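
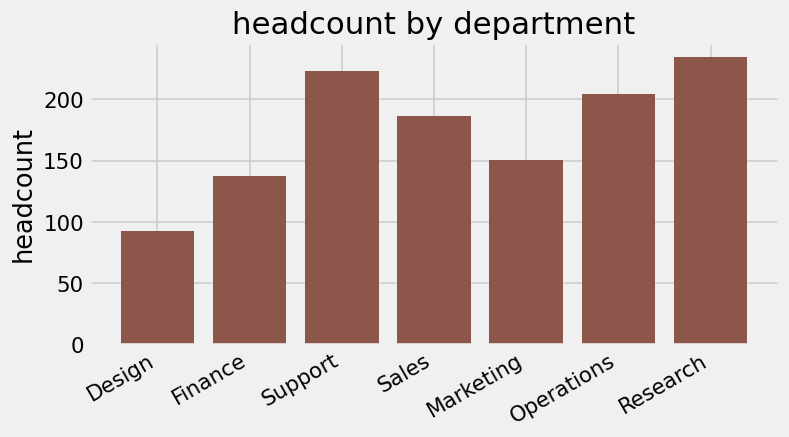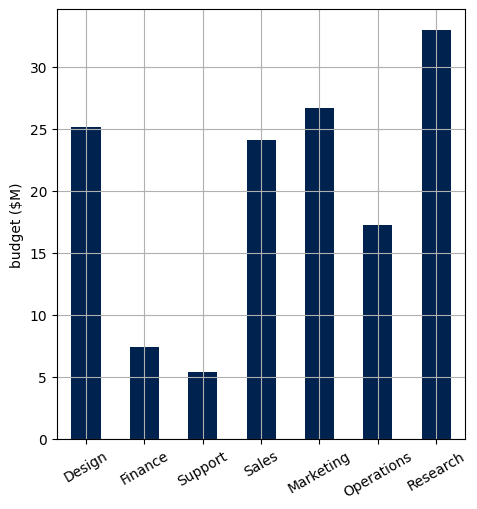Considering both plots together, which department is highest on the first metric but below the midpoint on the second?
Chart 2 median budget ($M) ≈ 25; below-median departments: Finance, Support, Operations. Among those, Support has the highest headcount (≈ 225).

Support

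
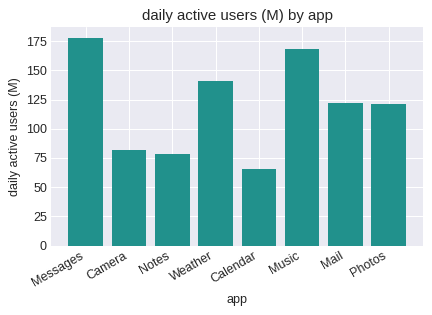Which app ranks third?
Weather

Top 4: Messages ≈ 180, Music ≈ 160, Weather ≈ 140, Mail ≈ 120.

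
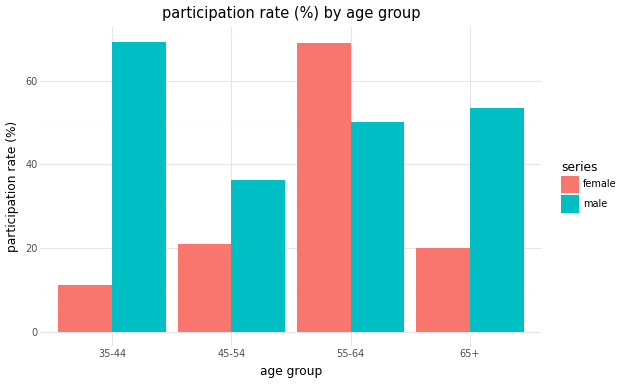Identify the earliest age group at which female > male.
55-64

45-54: female ≈ 20 vs male ≈ 40 (not yet); 55-64: female ≈ 70 vs male ≈ 50 (first crossover).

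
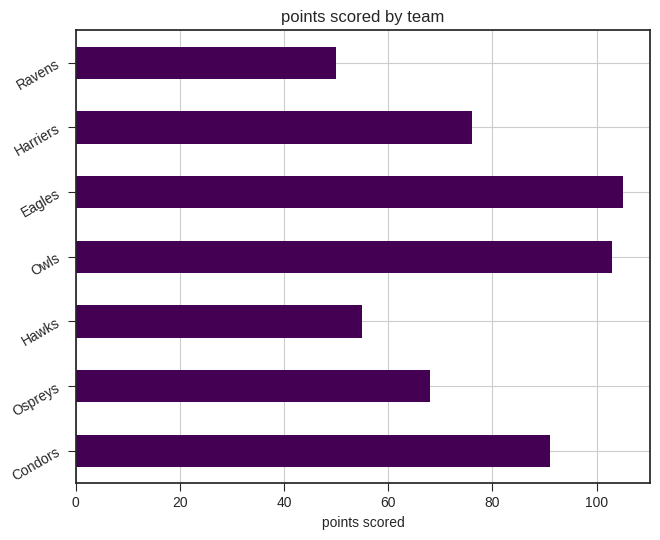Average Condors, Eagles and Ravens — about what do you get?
(90 + 100 + 50) / 3 ≈ 80.

≈ 80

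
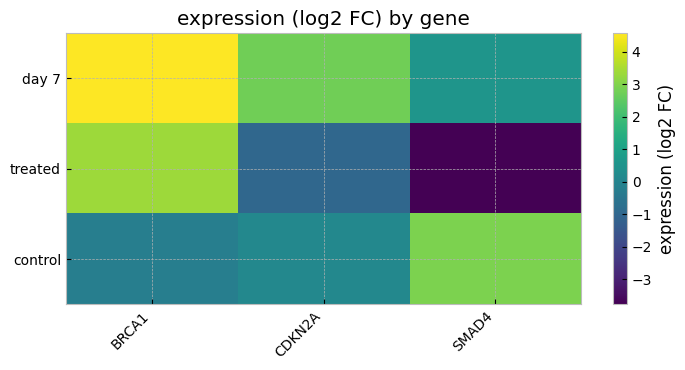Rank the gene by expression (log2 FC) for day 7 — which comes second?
CDKN2A

Top 3 for day 7: BRCA1 ≈ 5, CDKN2A ≈ 3, SMAD4 ≈ 1.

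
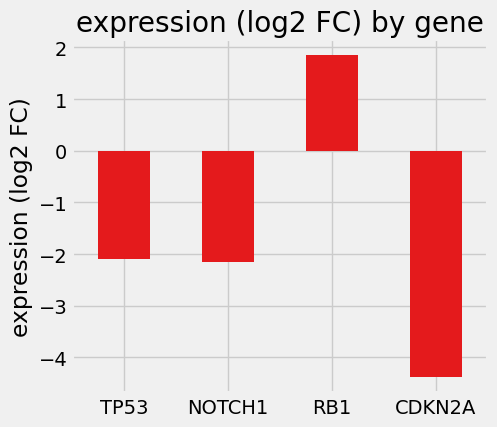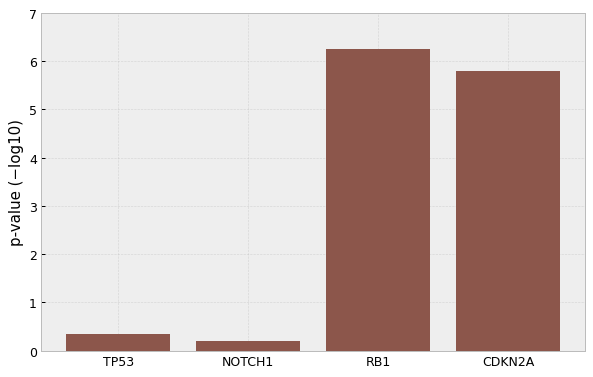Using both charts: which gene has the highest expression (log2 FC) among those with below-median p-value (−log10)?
TP53

Chart 2 median p-value (−log10) ≈ 3; below-median genes: TP53, NOTCH1. Among those, TP53 has the highest expression (log2 FC) (≈ -2).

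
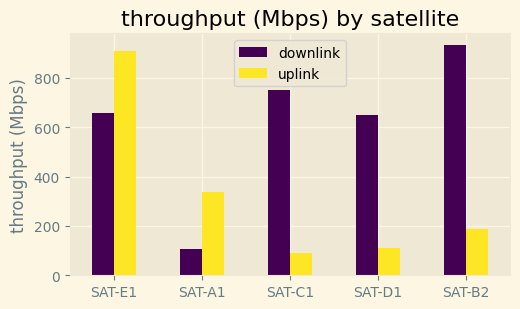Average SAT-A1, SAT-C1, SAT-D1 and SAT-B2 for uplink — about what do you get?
(300 + 100 + 100 + 200) / 4 ≈ 175.

≈ 175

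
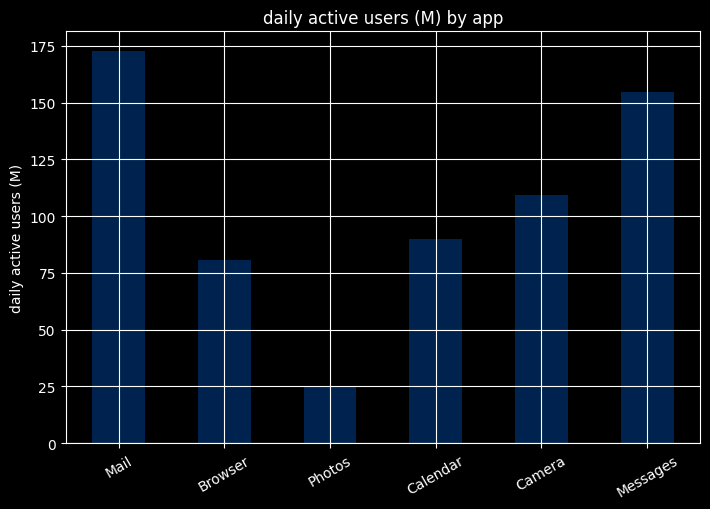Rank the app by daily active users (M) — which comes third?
Top 4: Mail ≈ 180, Messages ≈ 160, Camera ≈ 100, Calendar ≈ 80.

Camera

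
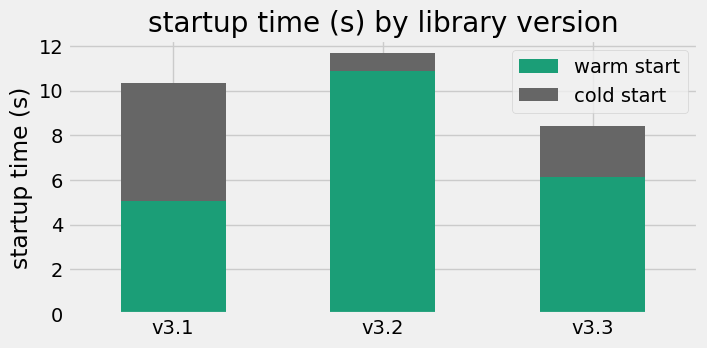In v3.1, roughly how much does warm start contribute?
≈ 5

warm start top ≈ 5, bottom ≈ 0; segment ≈ 5.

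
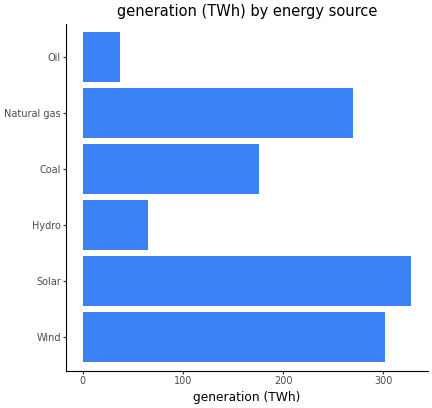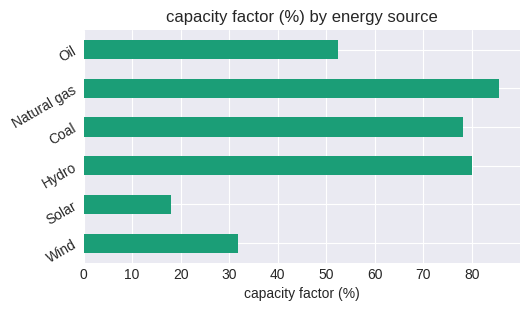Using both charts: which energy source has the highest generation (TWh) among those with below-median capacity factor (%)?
Chart 2 median capacity factor (%) ≈ 70; below-median energy sources: Wind, Solar, Oil. Among those, Solar has the highest generation (TWh) (≈ 350).

Solar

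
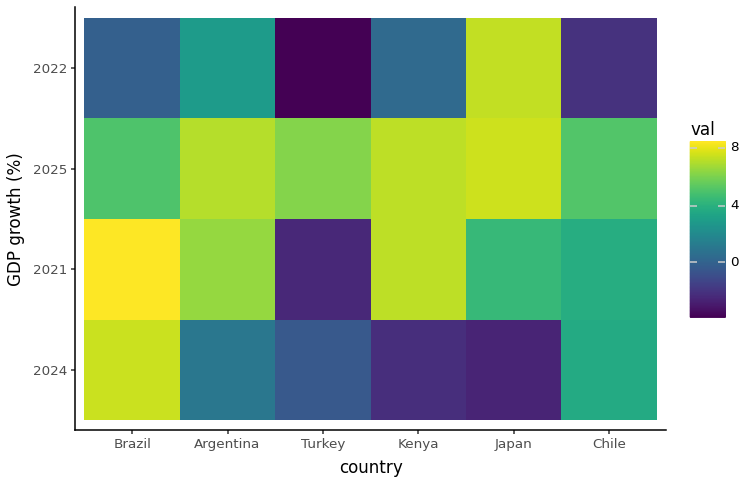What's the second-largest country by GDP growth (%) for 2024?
Chile

Top 3 for 2024: Brazil ≈ 8, Chile ≈ 4, Argentina ≈ 0.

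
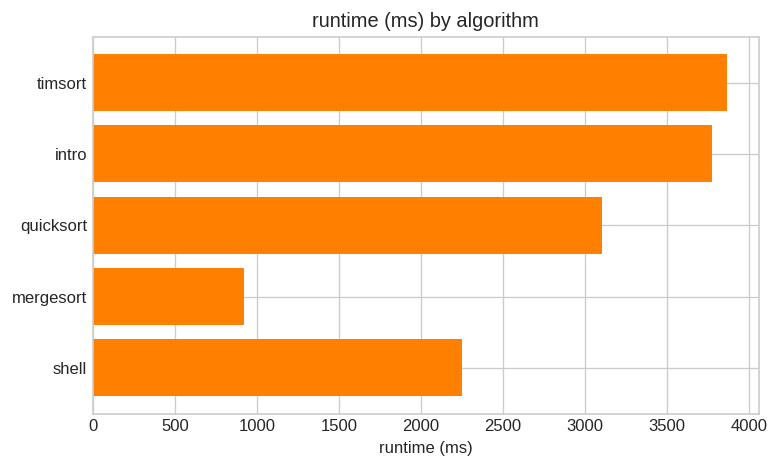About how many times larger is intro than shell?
≈ 1.6×

intro ≈ 4000, shell ≈ 2500; 4000/2500 ≈ 1.6.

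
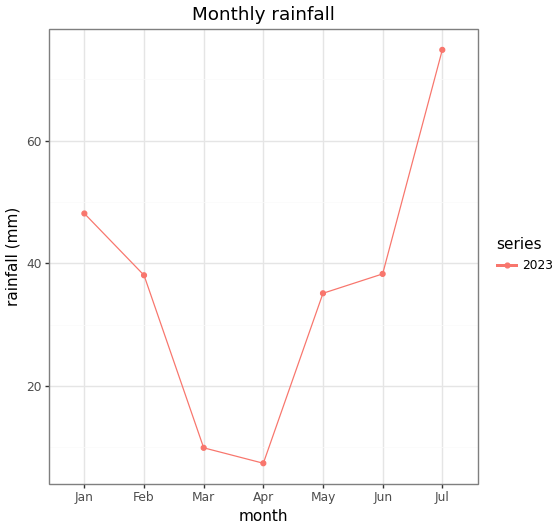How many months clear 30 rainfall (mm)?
5

Above 30: Jan, Feb, May, Jun, Jul.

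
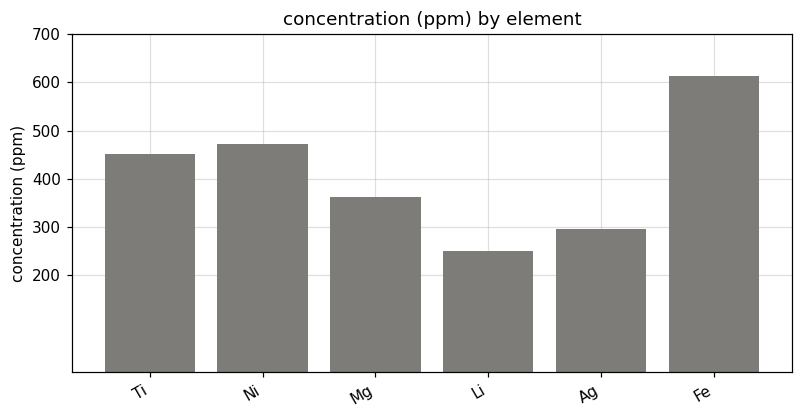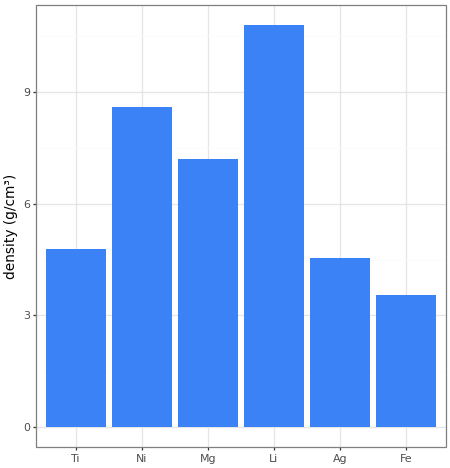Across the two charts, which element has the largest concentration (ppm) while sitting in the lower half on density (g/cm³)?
Chart 2 median density (g/cm³) ≈ 6; below-median elements: Ti, Ag, Fe. Among those, Fe has the highest concentration (ppm) (≈ 600).

Fe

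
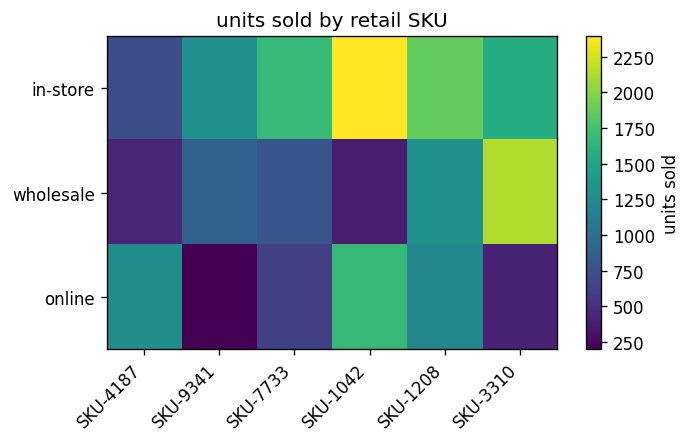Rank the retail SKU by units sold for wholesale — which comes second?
SKU-1208

Top 3 for wholesale: SKU-3310 ≈ 2200, SKU-1208 ≈ 1400, SKU-9341 ≈ 800.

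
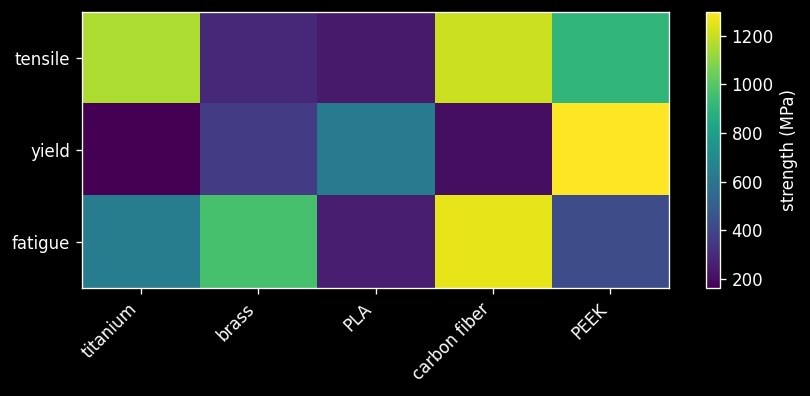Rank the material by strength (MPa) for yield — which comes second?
Top 3 for yield: PEEK ≈ 1300, PLA ≈ 600, brass ≈ 400.

PLA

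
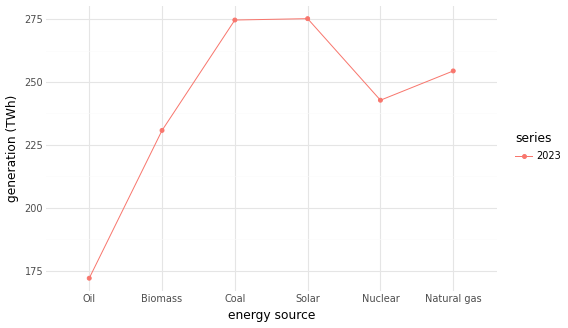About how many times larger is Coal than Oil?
≈ 1.59×

Coal ≈ 270, Oil ≈ 170; 270/170 ≈ 1.59.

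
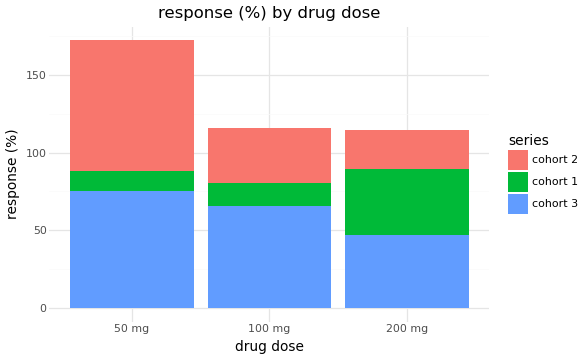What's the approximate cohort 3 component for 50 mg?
≈ 80

cohort 3 top ≈ 80, bottom ≈ 0; segment ≈ 80.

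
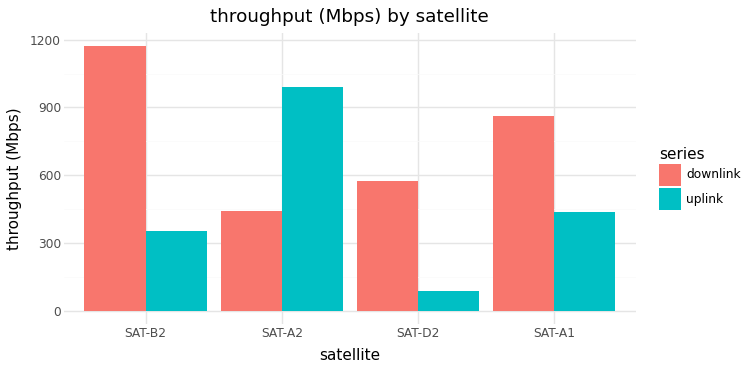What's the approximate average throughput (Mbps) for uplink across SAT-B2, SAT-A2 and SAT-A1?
(400 + 1000 + 400) / 3 ≈ 600.

≈ 600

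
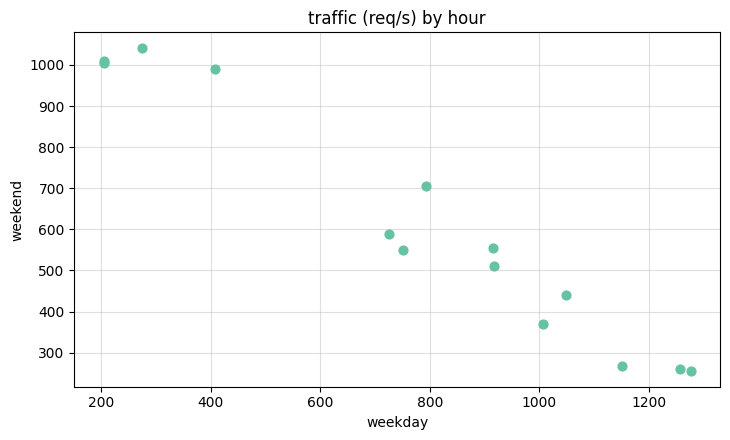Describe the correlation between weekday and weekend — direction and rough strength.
Points are negatively correlated; strong (|r| ≈ 1.0).

negative, strong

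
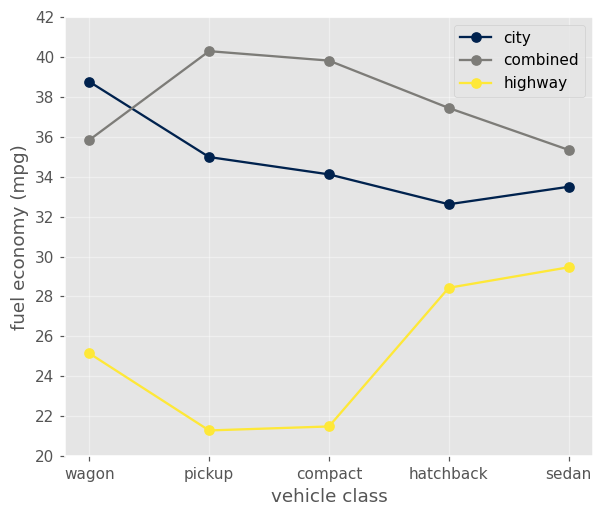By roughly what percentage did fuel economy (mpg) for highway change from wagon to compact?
wagon ≈ 26, compact ≈ 22; (22 − 26) / 26 ≈ -15.4%.

≈ -15.4%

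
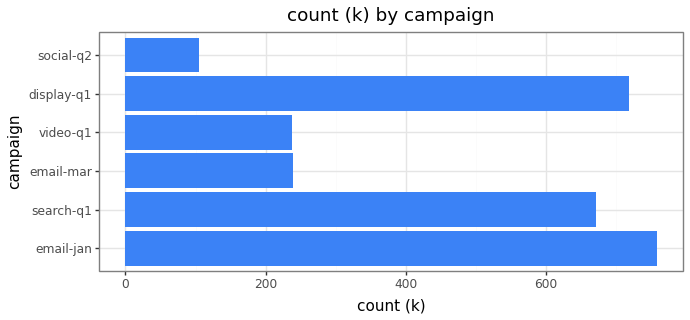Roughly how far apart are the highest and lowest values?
≈ 700

Max email-jan ≈ 800, min social-q2 ≈ 100; range ≈ 700.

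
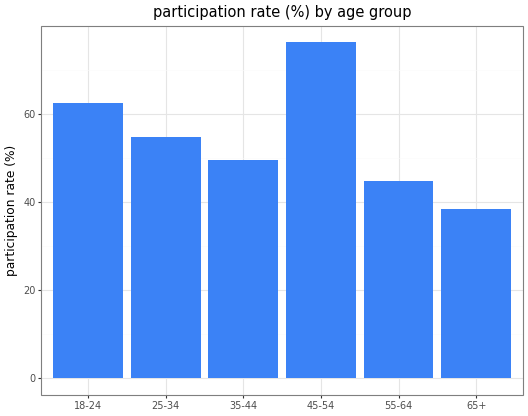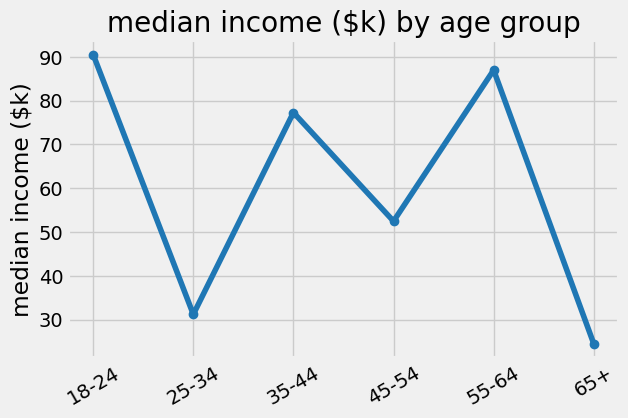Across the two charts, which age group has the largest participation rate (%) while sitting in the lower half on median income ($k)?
45-54

Chart 2 median median income ($k) ≈ 60; below-median age groups: 25-34, 45-54, 65+. Among those, 45-54 has the highest participation rate (%) (≈ 80).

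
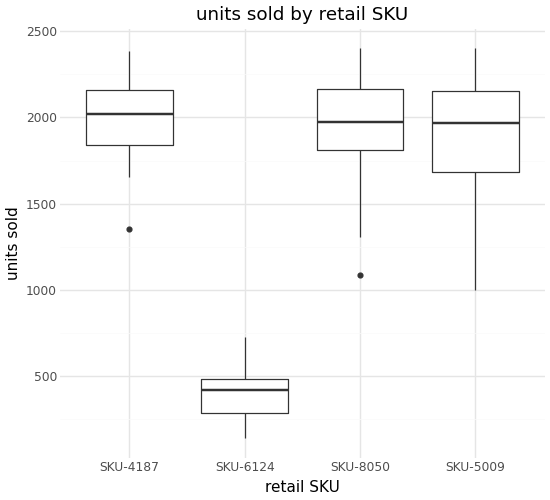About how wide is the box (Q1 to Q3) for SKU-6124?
Q3 ≈ 400, Q1 ≈ 200; IQR ≈ 200.

≈ 200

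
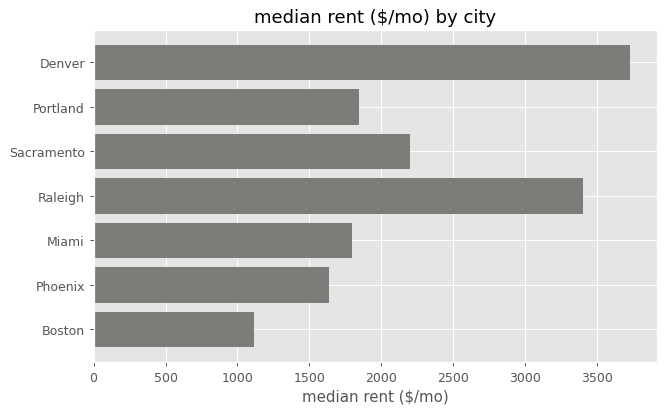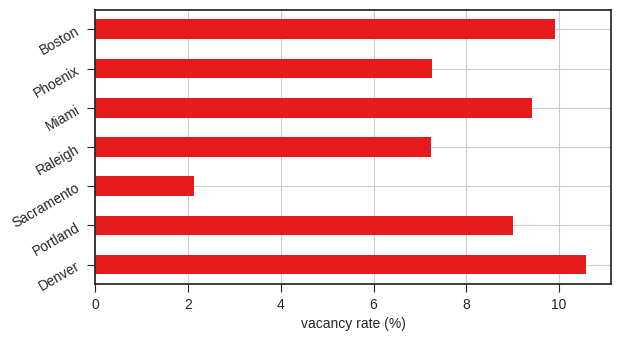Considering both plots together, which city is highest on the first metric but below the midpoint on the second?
Chart 2 median vacancy rate (%) ≈ 9; below-median cities: Sacramento, Raleigh, Phoenix. Among those, Raleigh has the highest median rent ($/mo) (≈ 3500).

Raleigh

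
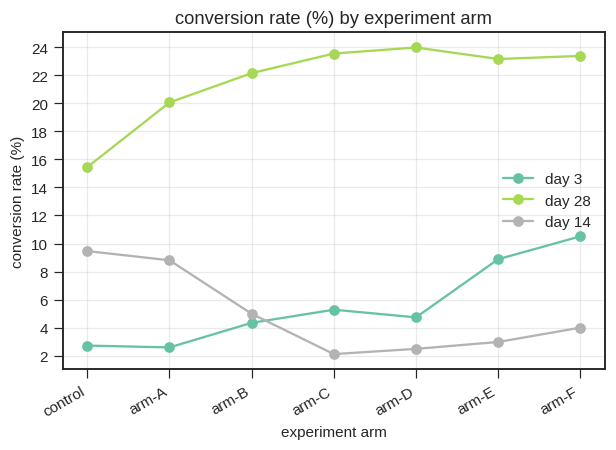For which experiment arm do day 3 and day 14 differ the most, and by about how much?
control: day 3 ≈ 2, day 14 ≈ 10 → gap ≈ 8. Next-largest (arm-F) is only ≈ 6.

control, ≈ 8 %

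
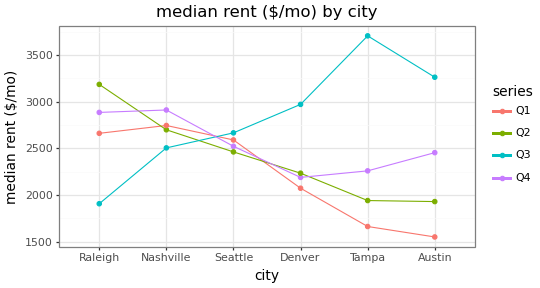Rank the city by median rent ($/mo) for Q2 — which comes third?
Seattle

Top 4 for Q2: Raleigh ≈ 3200, Nashville ≈ 2600, Seattle ≈ 2400, Denver ≈ 2200.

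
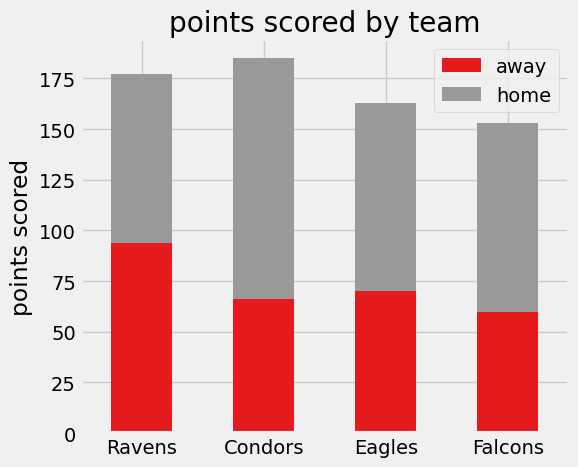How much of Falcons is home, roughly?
home top ≈ 160, bottom ≈ 60; segment ≈ 100.

≈ 100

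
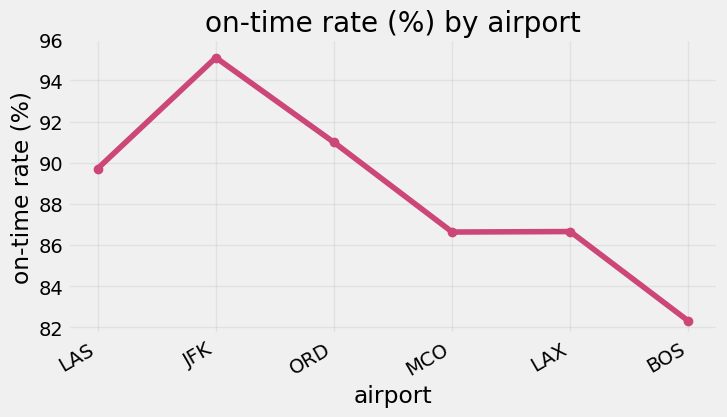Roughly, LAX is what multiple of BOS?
≈ 1.05×

LAX ≈ 86, BOS ≈ 82; 86/82 ≈ 1.05.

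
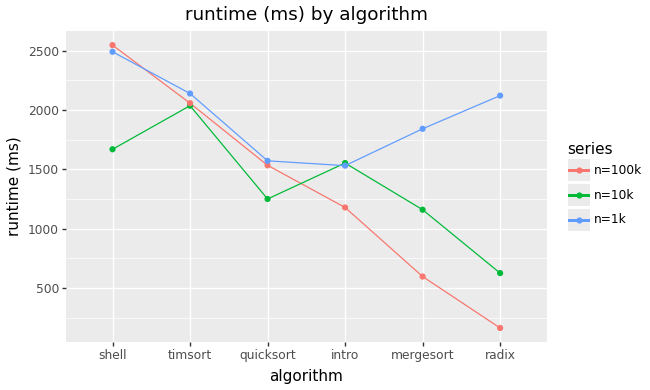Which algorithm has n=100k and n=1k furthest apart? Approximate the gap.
radix: n=100k ≈ 200, n=1k ≈ 2200 → gap ≈ 2000. Next-largest (mergesort) is only ≈ 1200.

radix, ≈ 2000 ms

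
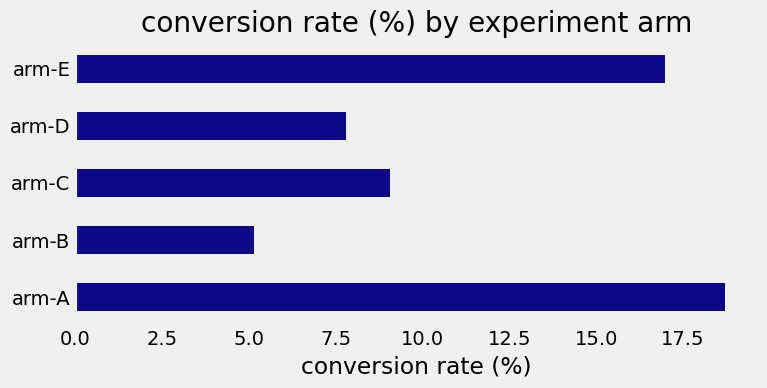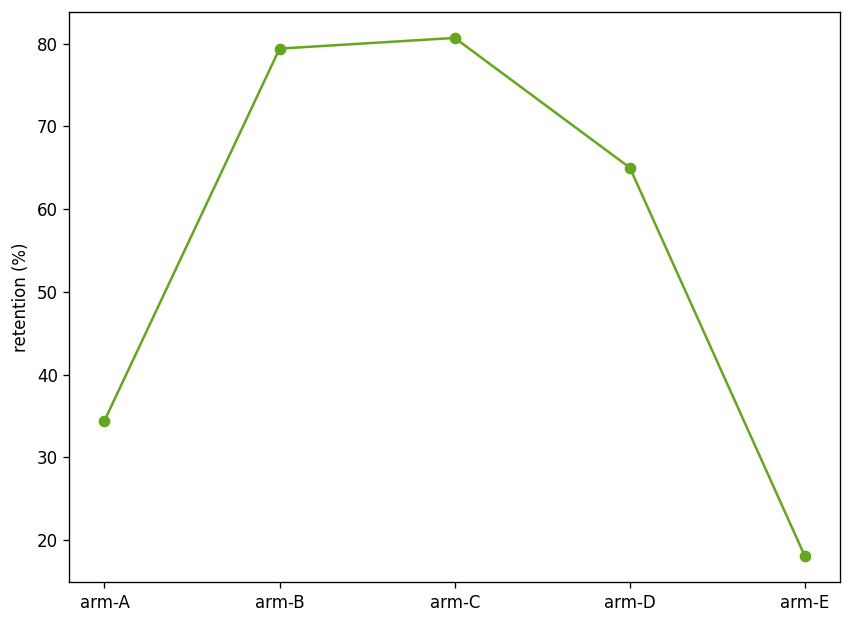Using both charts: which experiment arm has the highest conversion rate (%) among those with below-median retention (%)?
Chart 2 median retention (%) ≈ 70; below-median experiment arms: arm-A, arm-E. Among those, arm-A has the highest conversion rate (%) (≈ 18).

arm-A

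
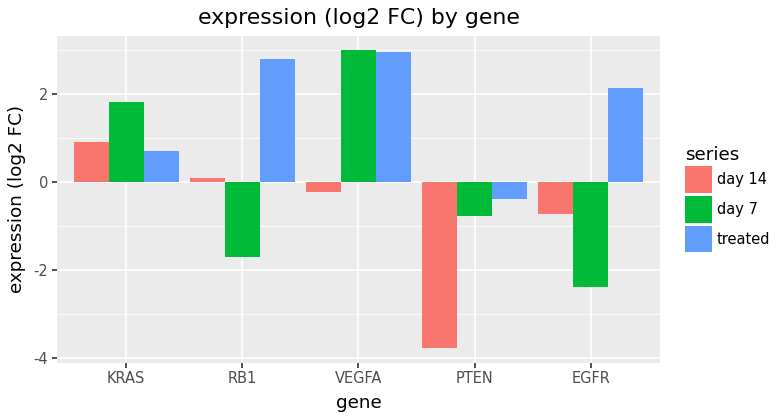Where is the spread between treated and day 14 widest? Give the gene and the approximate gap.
PTEN: treated ≈ 0, day 14 ≈ -4 → gap ≈ 4. Next-largest (VEGFA) is only ≈ 3.

PTEN, ≈ 4 log2 FC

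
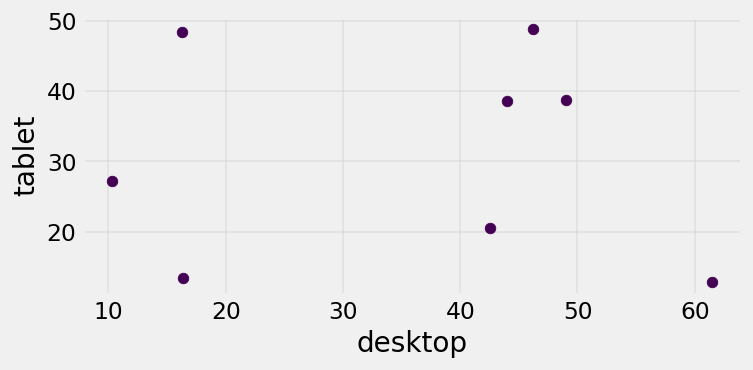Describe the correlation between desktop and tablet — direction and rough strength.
Points are roughly uncorrelated; weak (|r| ≈ 0.0).

no clear correlation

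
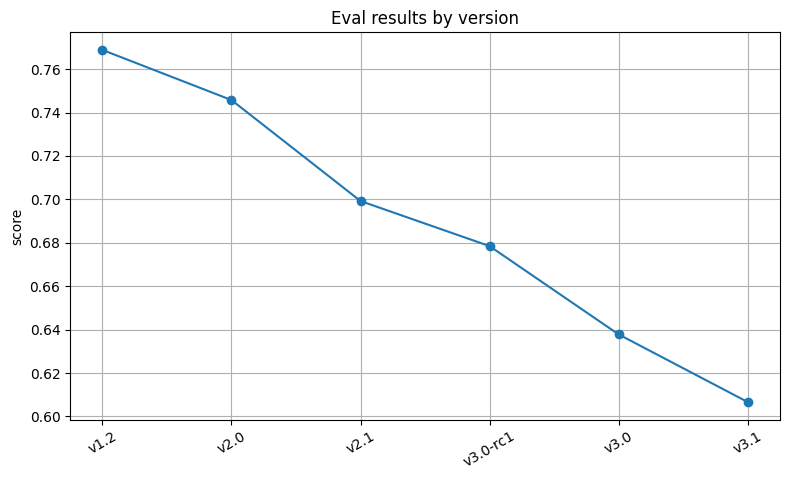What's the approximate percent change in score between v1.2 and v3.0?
≈ -15.8%

v1.2 ≈ 0.76, v3.0 ≈ 0.64; (0.64 − 0.76) / 0.76 ≈ -15.8%.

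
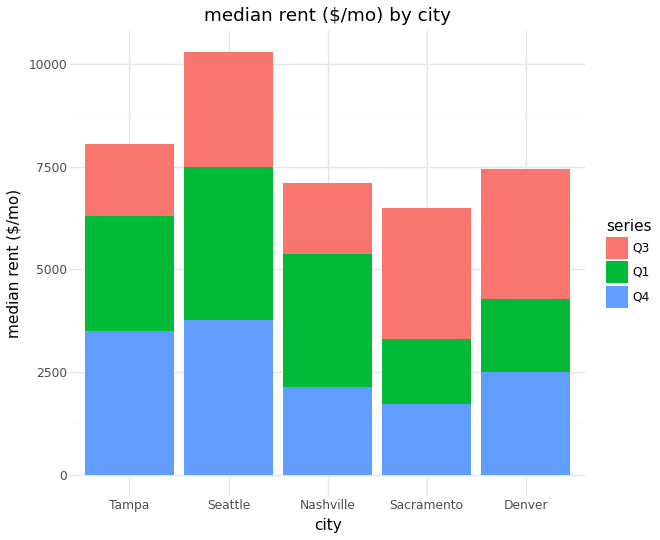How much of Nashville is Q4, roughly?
≈ 2000

Q4 top ≈ 2000, bottom ≈ 0; segment ≈ 2000.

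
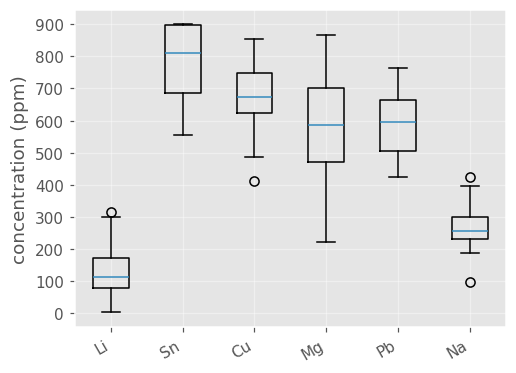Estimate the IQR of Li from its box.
Q3 ≈ 200, Q1 ≈ 100; IQR ≈ 100.

≈ 100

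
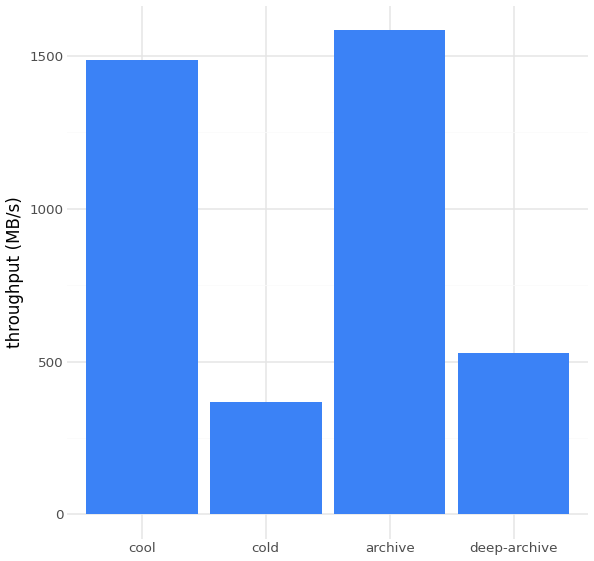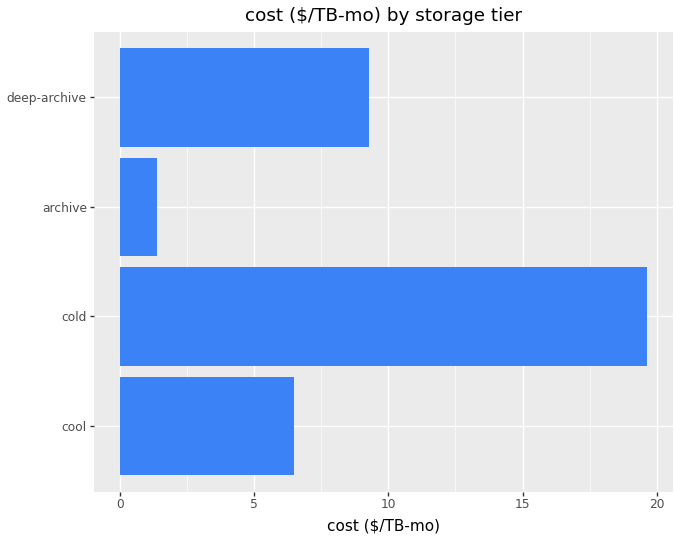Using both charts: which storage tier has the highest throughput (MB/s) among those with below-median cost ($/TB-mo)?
Chart 2 median cost ($/TB-mo) ≈ 8; below-median storage tiers: cool, archive. Among those, archive has the highest throughput (MB/s) (≈ 1600).

archive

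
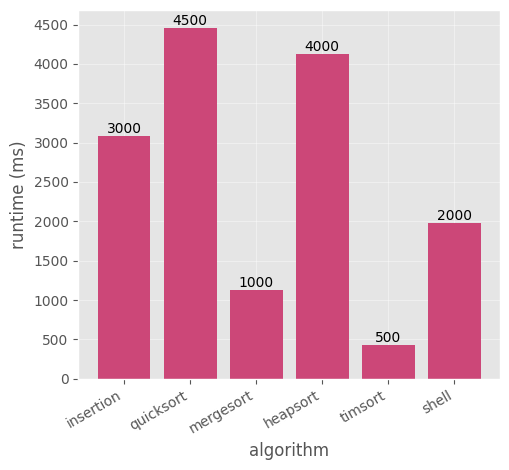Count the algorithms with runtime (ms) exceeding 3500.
2

Above 3500: quicksort, heapsort.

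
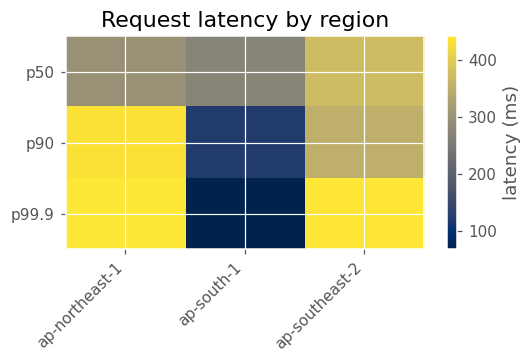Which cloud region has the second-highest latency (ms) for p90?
Top 3 for p90: ap-northeast-1 ≈ 450, ap-southeast-2 ≈ 350, ap-south-1 ≈ 100.

ap-southeast-2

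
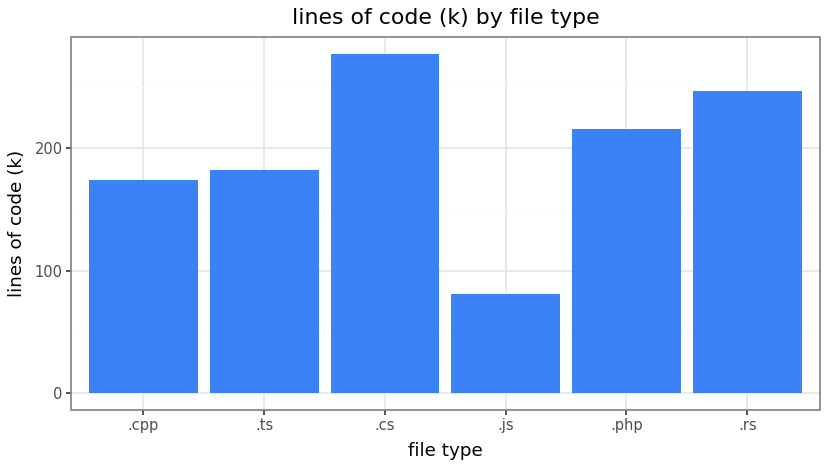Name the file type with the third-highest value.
.php

Top 4: .cs ≈ 275, .rs ≈ 250, .php ≈ 225, .ts ≈ 175.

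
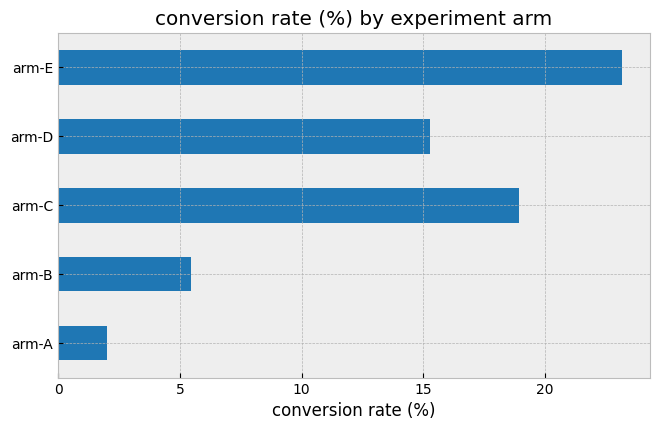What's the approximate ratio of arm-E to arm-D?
≈ 1.5×

arm-E ≈ 24, arm-D ≈ 16; 24/16 ≈ 1.5.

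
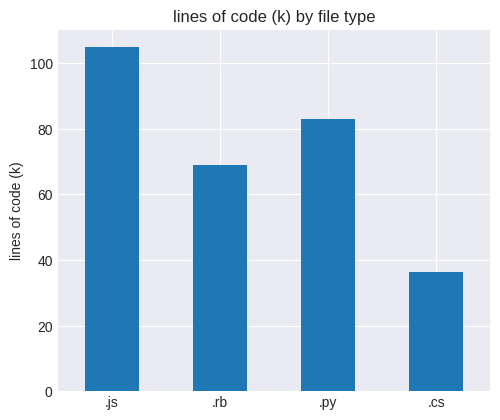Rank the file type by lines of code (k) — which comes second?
Top 3: .js ≈ 100, .py ≈ 80, .rb ≈ 70.

.py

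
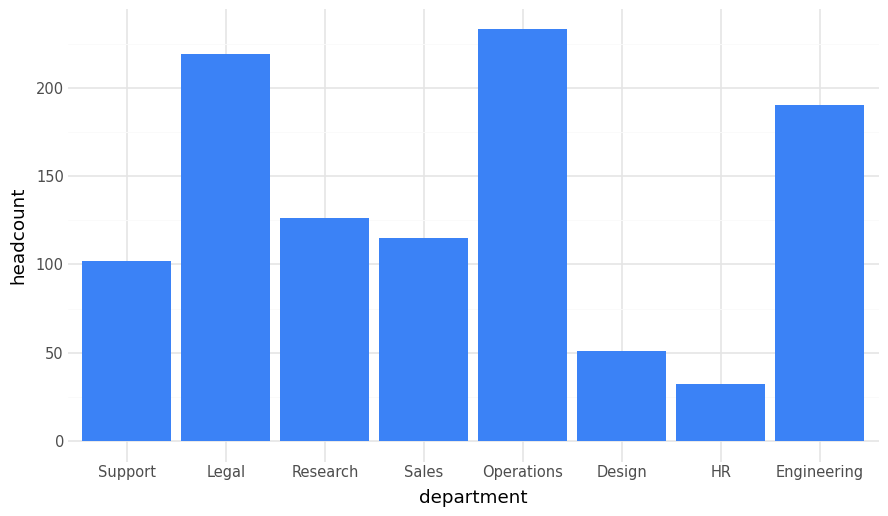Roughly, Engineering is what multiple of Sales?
≈ 1.67×

Engineering ≈ 200, Sales ≈ 120; 200/120 ≈ 1.67.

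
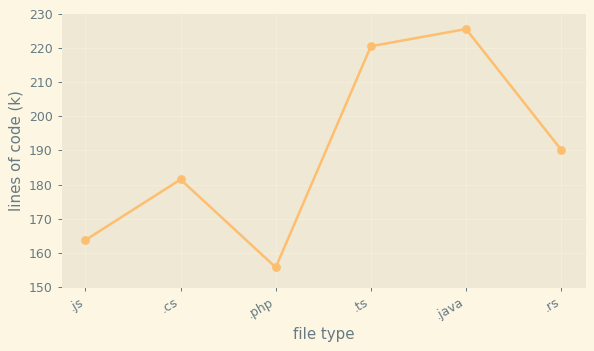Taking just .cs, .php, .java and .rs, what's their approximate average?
≈ 190

(180 + 160 + 230 + 190) / 4 ≈ 190.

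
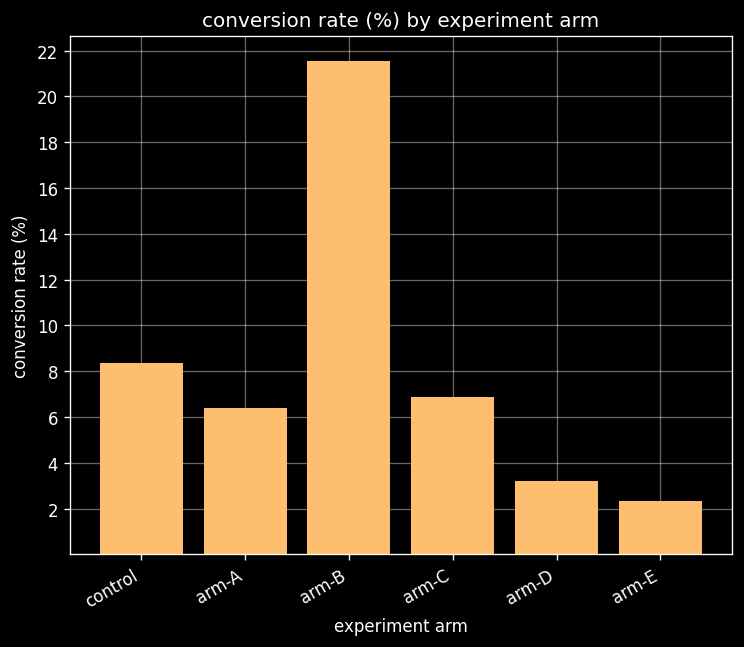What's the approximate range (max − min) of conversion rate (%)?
Max arm-B ≈ 22, min arm-E ≈ 2; range ≈ 20.

≈ 20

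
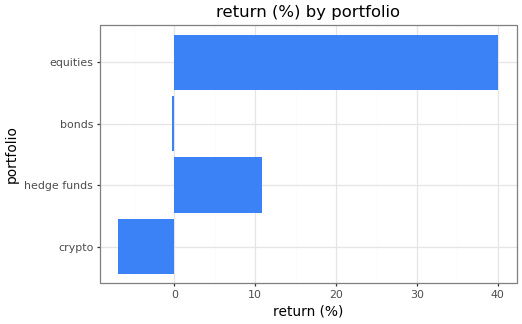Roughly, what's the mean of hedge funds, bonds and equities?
(10 + 0 + 40) / 3 ≈ 17.

≈ 17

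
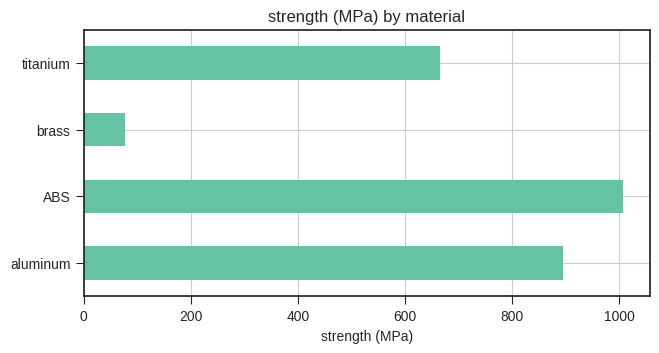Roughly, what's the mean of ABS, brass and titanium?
≈ 600

(1000 + 100 + 700) / 3 ≈ 600.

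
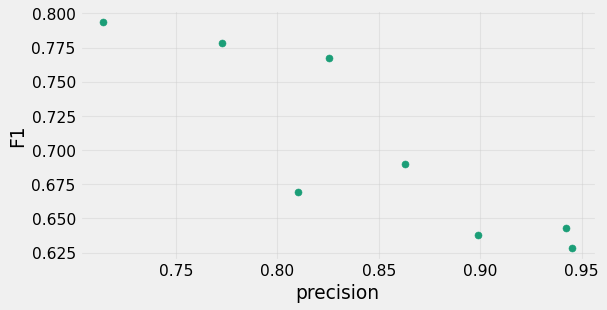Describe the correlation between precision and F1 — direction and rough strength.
negative, strong

Points are negatively correlated; strong (|r| ≈ 0.9).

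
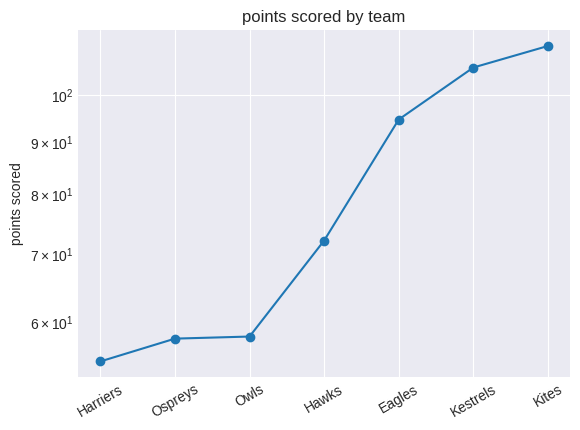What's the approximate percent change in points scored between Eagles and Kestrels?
Eagles ≈ 95, Kestrels ≈ 105; (105 − 95) / 95 ≈ +10.5%.

≈ +10.5%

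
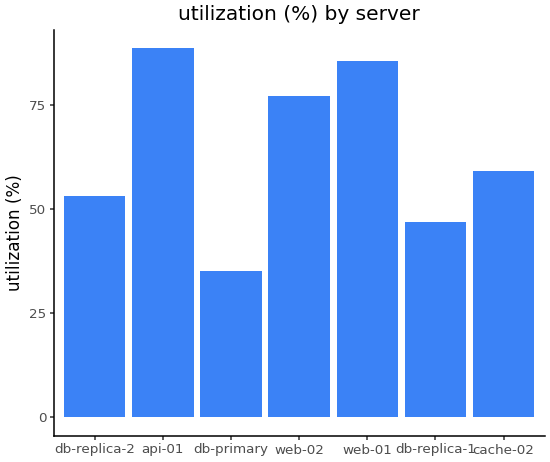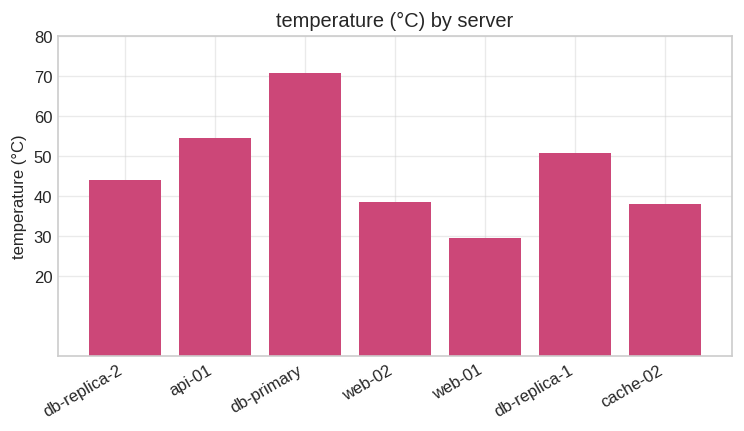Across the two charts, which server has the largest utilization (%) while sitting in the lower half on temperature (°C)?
Chart 2 median temperature (°C) ≈ 40; below-median servers: web-02, web-01, cache-02. Among those, web-01 has the highest utilization (%) (≈ 90).

web-01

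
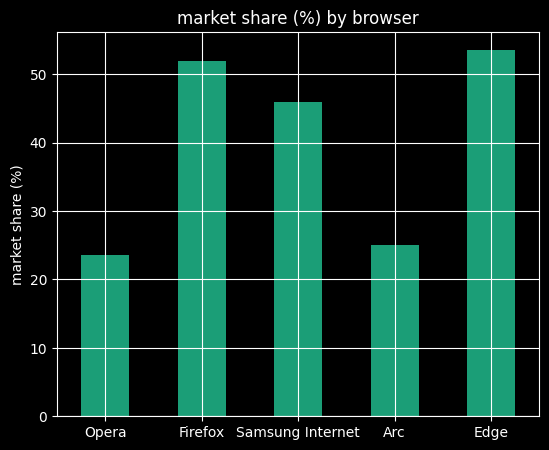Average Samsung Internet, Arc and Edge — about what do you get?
≈ 42

(45 + 25 + 55) / 3 ≈ 42.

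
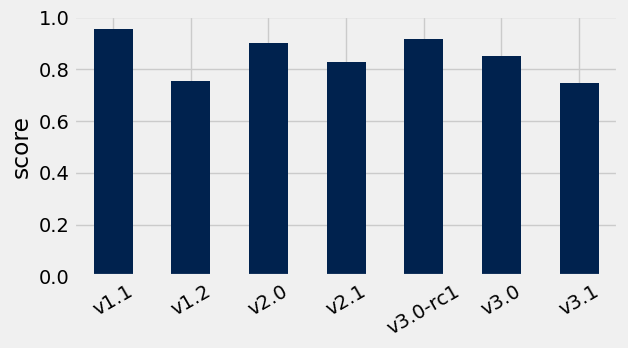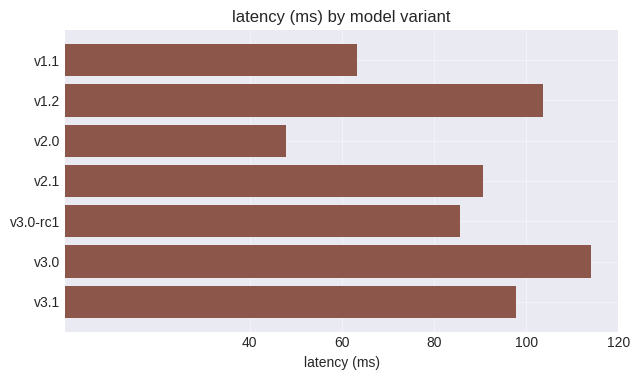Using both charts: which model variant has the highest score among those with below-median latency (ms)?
v1.1

Chart 2 median latency (ms) ≈ 100; below-median model variants: v1.1, v2.0, v3.0-rc1. Among those, v1.1 has the highest score (≈ 1).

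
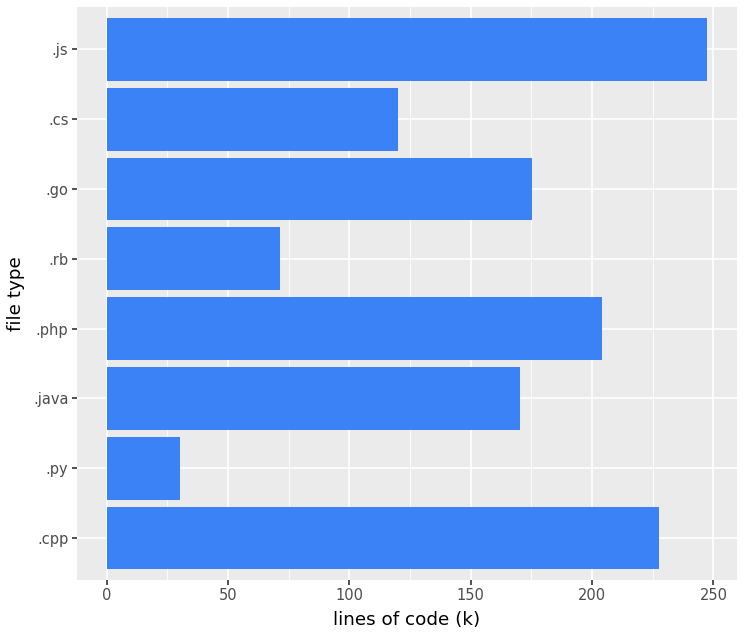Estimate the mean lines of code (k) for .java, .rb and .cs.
≈ 125

(175 + 75 + 125) / 3 ≈ 125.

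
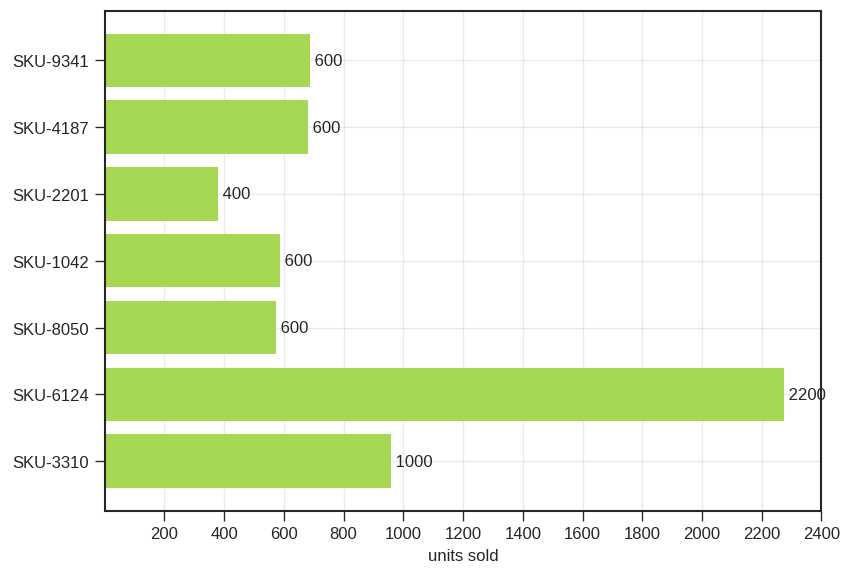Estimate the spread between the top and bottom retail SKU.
≈ 1800

Max SKU-6124 ≈ 2200, min SKU-2201 ≈ 400; range ≈ 1800.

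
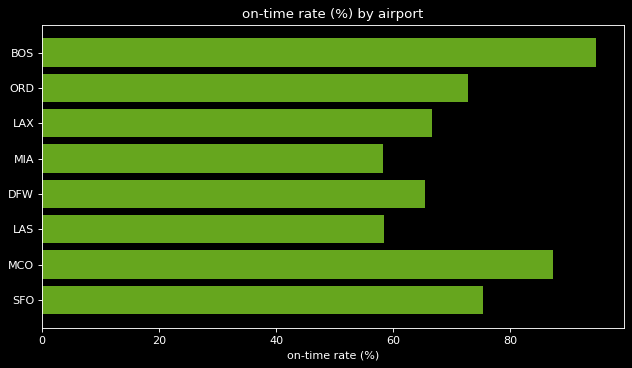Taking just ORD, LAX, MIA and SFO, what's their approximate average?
≈ 70

(70 + 70 + 60 + 80) / 4 ≈ 70.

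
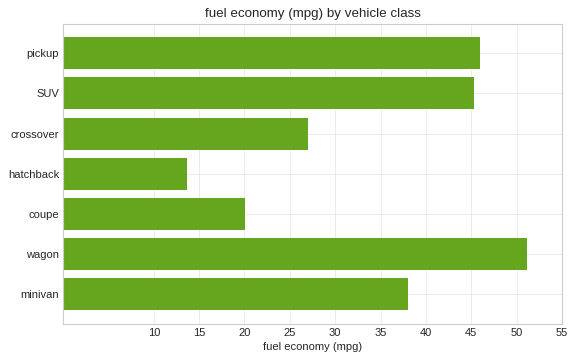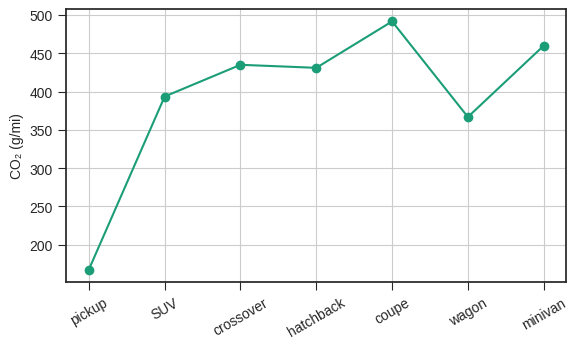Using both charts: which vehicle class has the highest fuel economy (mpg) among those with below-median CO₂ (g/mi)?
Chart 2 median CO₂ (g/mi) ≈ 450; below-median vehicle classes: pickup, SUV, wagon. Among those, wagon has the highest fuel economy (mpg) (≈ 50).

wagon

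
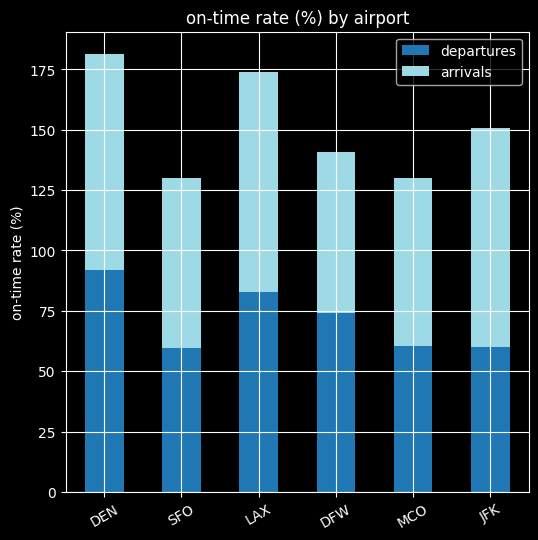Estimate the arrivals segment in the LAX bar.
arrivals top ≈ 180, bottom ≈ 80; segment ≈ 100.

≈ 100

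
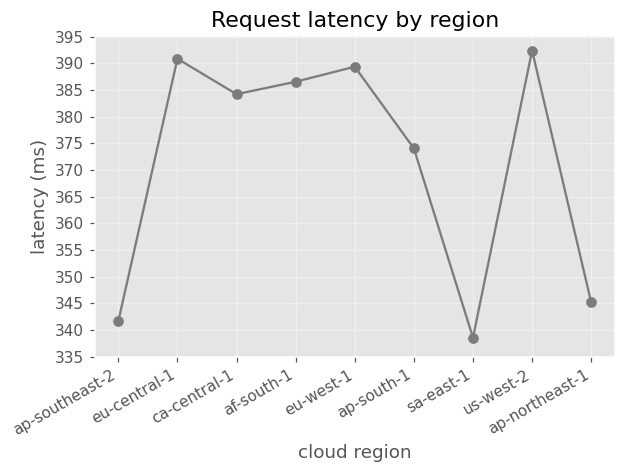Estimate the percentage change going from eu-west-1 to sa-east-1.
eu-west-1 ≈ 390, sa-east-1 ≈ 340; (340 − 390) / 390 ≈ -12.8%.

≈ -12.8%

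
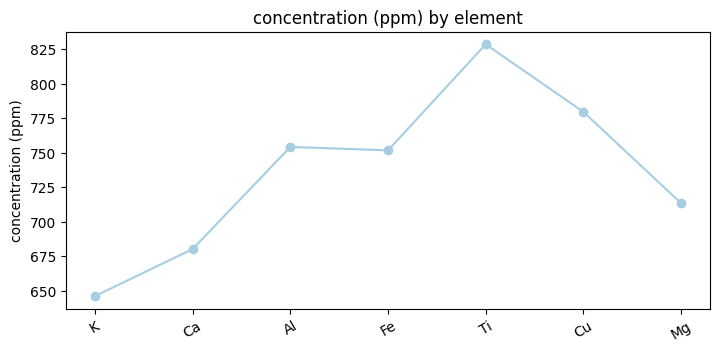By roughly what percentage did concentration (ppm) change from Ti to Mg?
Ti ≈ 820, Mg ≈ 720; (720 − 820) / 820 ≈ -12.2%.

≈ -12.2%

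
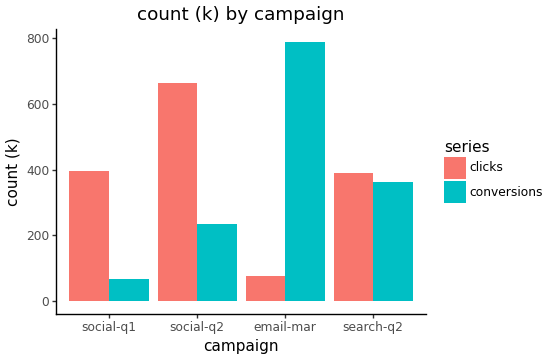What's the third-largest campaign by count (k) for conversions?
social-q2

Top 4 for conversions: email-mar ≈ 800, search-q2 ≈ 400, social-q2 ≈ 200, social-q1 ≈ 100.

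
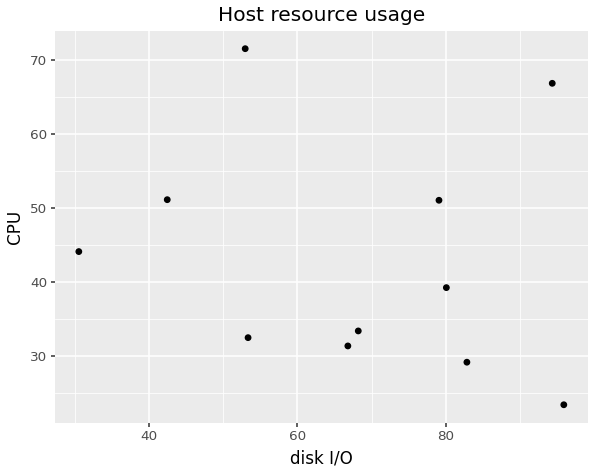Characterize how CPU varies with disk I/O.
Points are roughly uncorrelated; weak (|r| ≈ 0.2).

no clear correlation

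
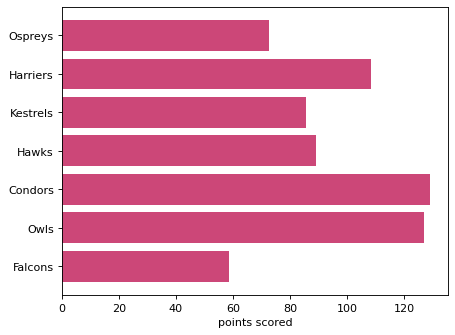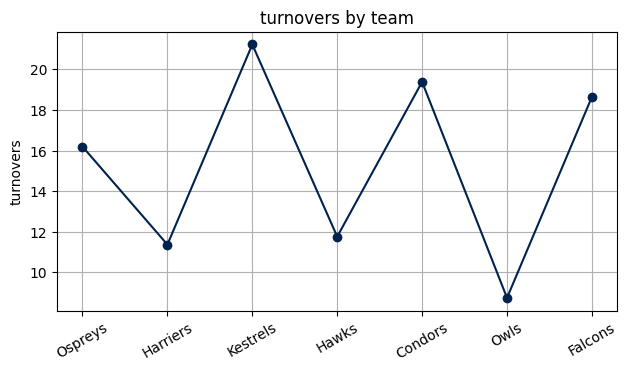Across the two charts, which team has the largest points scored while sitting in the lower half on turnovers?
Owls

Chart 2 median turnovers ≈ 16; below-median teams: Harriers, Hawks, Owls. Among those, Owls has the highest points scored (≈ 120).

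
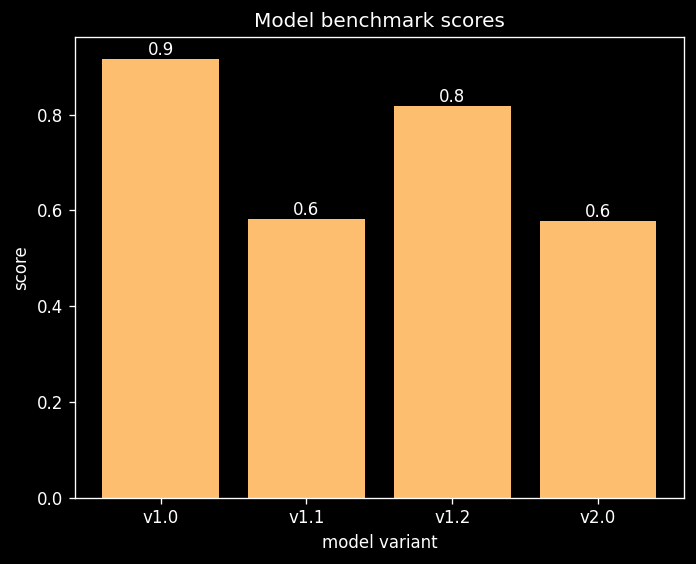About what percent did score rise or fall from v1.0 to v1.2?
≈ -11.1%

v1.0 ≈ 0.9, v1.2 ≈ 0.8; (0.8 − 0.9) / 0.9 ≈ -11.1%.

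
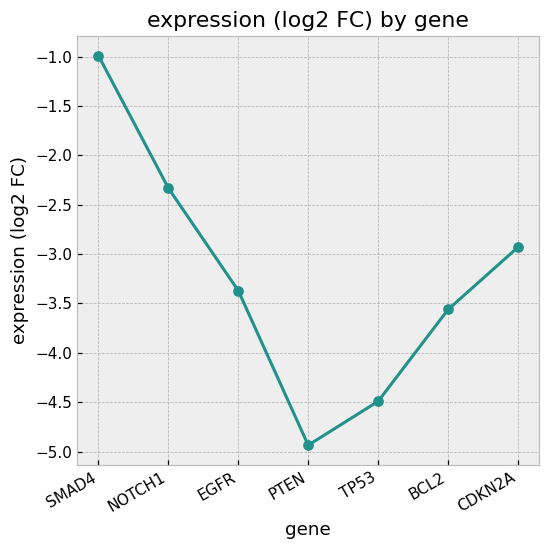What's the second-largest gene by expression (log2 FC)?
NOTCH1

Top 3: SMAD4 ≈ -1.0, NOTCH1 ≈ -2.5, CDKN2A ≈ -3.0.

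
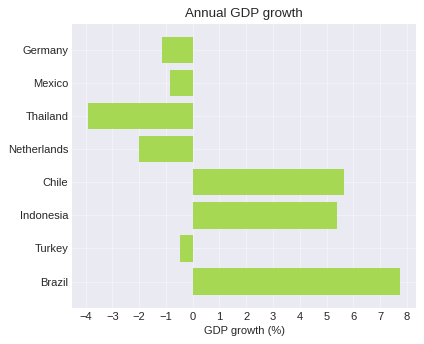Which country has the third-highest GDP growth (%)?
Top 4: Brazil ≈ 8, Chile ≈ 6, Indonesia ≈ 5, Turkey ≈ 0.

Indonesia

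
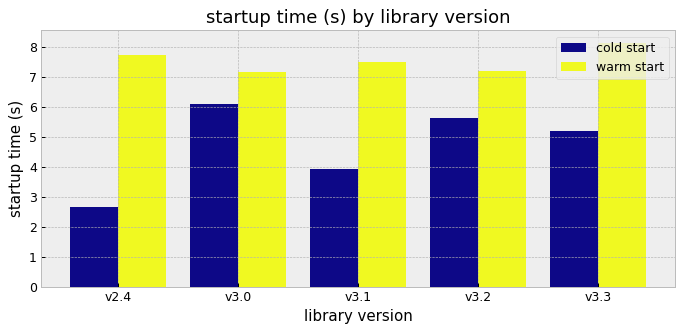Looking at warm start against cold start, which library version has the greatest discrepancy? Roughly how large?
v2.4: warm start ≈ 8, cold start ≈ 3 → gap ≈ 5. Next-largest (v3.1) is only ≈ 4.

v2.4, ≈ 5 s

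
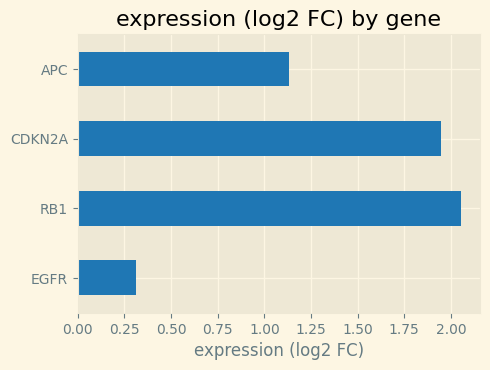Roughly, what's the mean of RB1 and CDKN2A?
≈ 2

(2.0 + 2.0) / 2 ≈ 2.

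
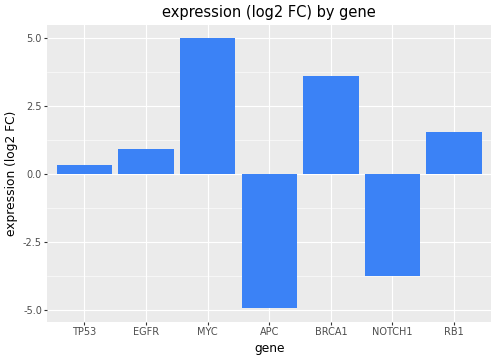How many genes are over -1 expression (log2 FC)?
5

Above -1: TP53, EGFR, MYC, BRCA1, RB1.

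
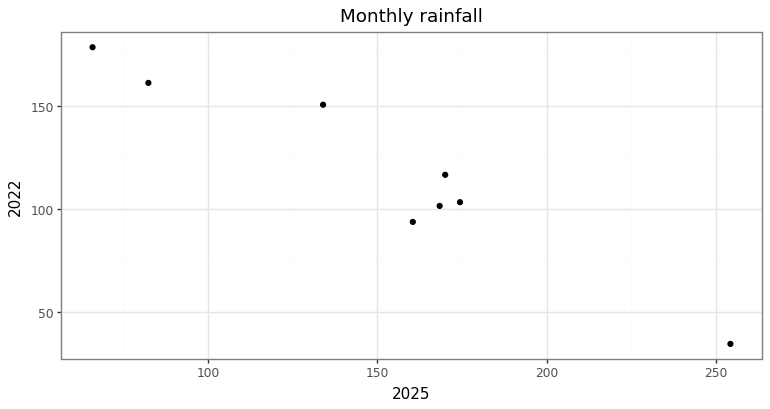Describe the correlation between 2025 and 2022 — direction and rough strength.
negative, strong

Points are negatively correlated; strong (|r| ≈ 1.0).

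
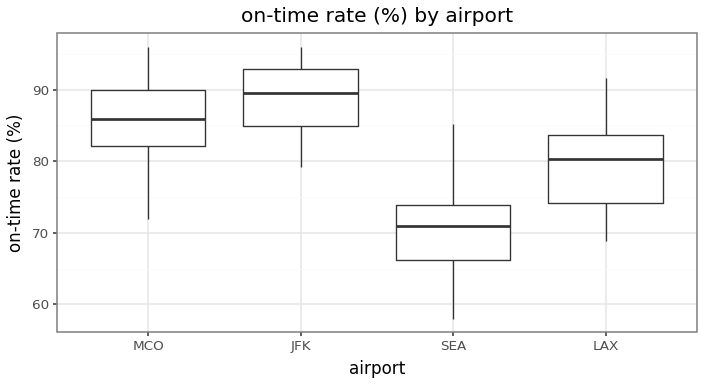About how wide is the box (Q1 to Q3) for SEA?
Q3 ≈ 74, Q1 ≈ 66; IQR ≈ 8.

≈ 8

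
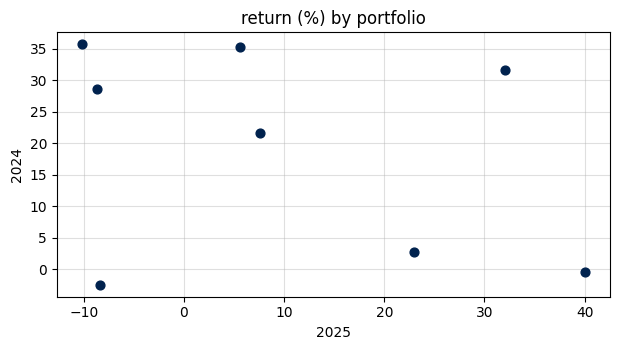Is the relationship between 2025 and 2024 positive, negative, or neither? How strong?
negative, weak

Points are negatively correlated; weak (|r| ≈ 0.3).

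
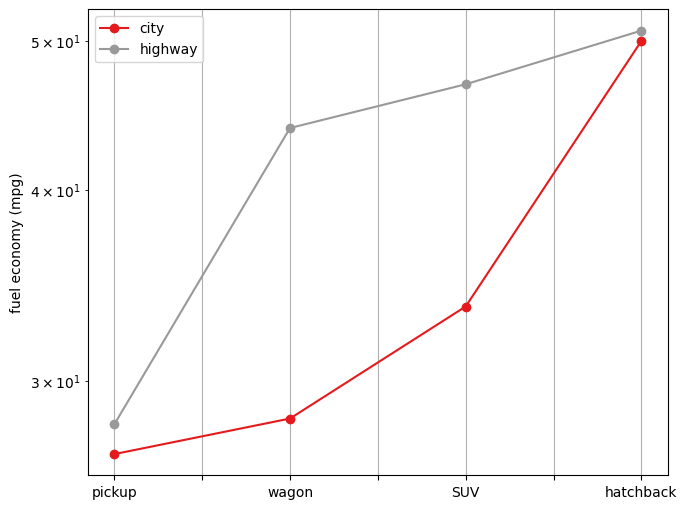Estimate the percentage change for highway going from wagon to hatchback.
≈ +13.6%

wagon ≈ 44, hatchback ≈ 50; (50 − 44) / 44 ≈ +13.6%.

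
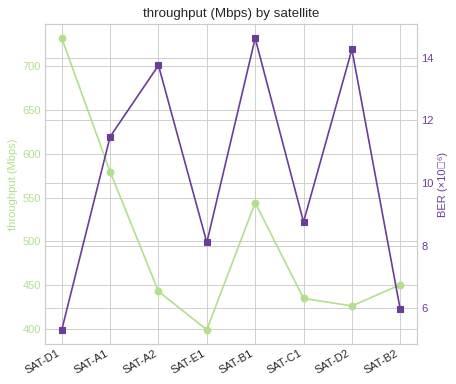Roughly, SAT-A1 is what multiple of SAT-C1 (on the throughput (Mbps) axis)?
≈ 1.33×

SAT-A1 ≈ 600, SAT-C1 ≈ 450; 600/450 ≈ 1.33.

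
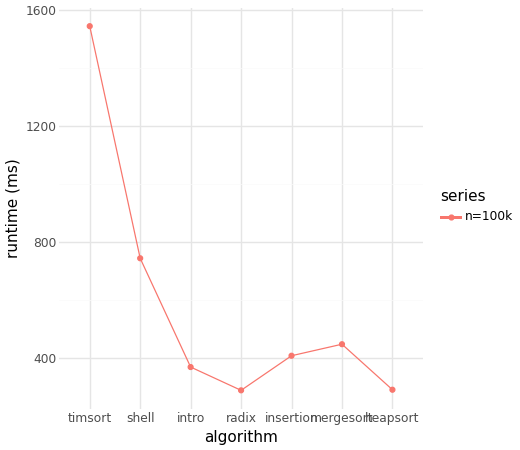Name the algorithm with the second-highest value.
shell

Top 3: timsort ≈ 1600, shell ≈ 800, mergesort ≈ 400.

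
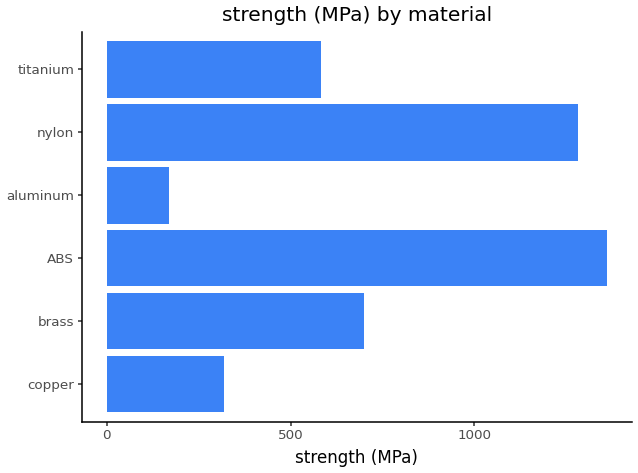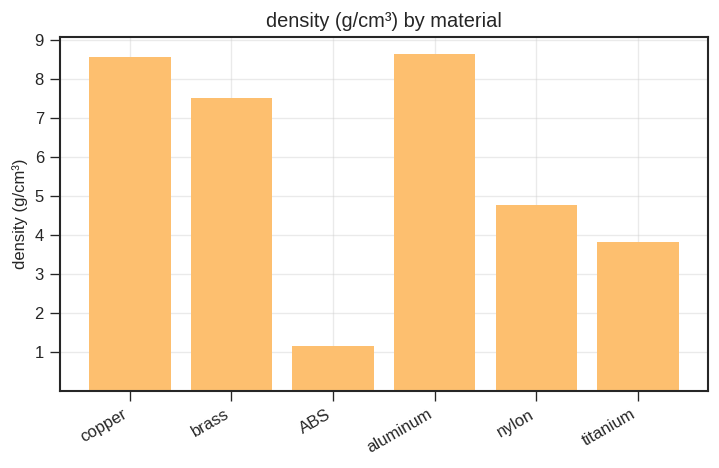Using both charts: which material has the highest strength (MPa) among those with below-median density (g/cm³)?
Chart 2 median density (g/cm³) ≈ 6; below-median materials: ABS, nylon, titanium. Among those, ABS has the highest strength (MPa) (≈ 1400).

ABS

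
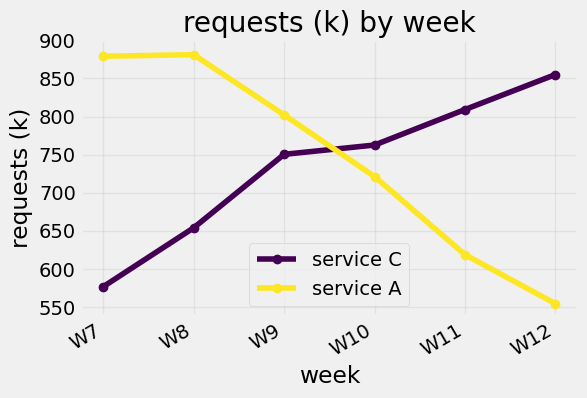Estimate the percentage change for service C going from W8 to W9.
W8 ≈ 650, W9 ≈ 750; (750 − 650) / 650 ≈ +15.4%.

≈ +15.4%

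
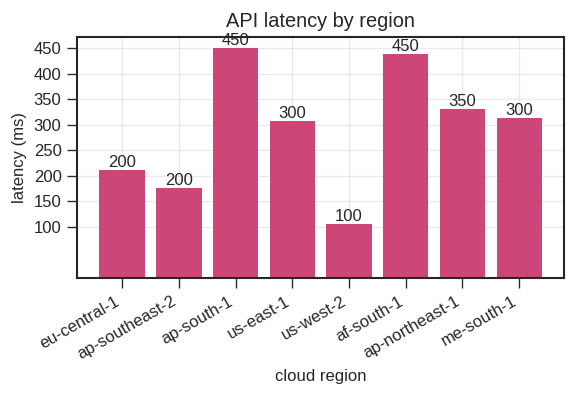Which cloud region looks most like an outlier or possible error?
us-west-2

us-west-2 ≈ 100; the rest sit between ≈ 200 and ≈ 450.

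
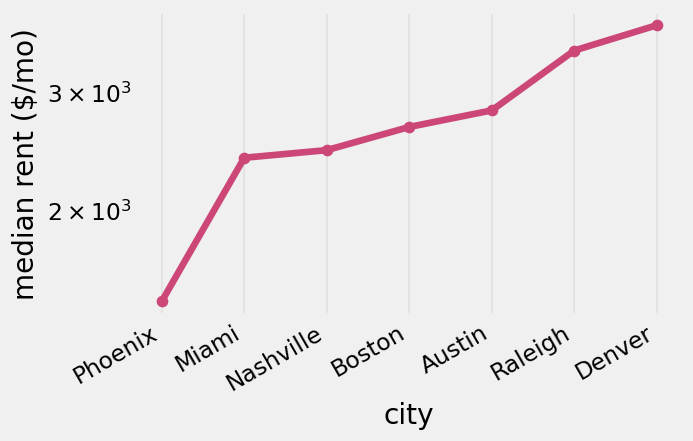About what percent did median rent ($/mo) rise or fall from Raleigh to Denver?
Raleigh ≈ 3400, Denver ≈ 3800; (3800 − 3400) / 3400 ≈ +11.8%.

≈ +11.8%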